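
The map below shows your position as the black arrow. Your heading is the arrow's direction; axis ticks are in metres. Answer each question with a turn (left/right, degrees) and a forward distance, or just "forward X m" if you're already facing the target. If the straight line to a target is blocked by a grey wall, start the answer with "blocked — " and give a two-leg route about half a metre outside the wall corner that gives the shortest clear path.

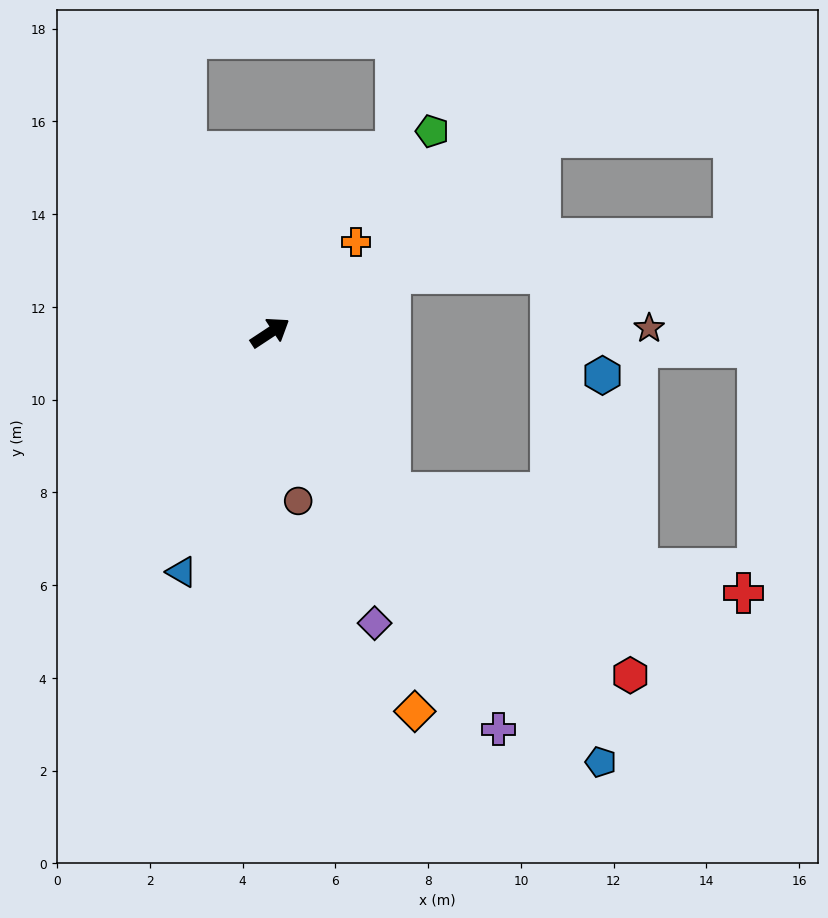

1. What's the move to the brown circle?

turn right 114°, forward 3.7 m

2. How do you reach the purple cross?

turn right 93°, forward 9.9 m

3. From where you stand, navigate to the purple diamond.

turn right 104°, forward 6.7 m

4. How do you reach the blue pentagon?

turn right 86°, forward 11.7 m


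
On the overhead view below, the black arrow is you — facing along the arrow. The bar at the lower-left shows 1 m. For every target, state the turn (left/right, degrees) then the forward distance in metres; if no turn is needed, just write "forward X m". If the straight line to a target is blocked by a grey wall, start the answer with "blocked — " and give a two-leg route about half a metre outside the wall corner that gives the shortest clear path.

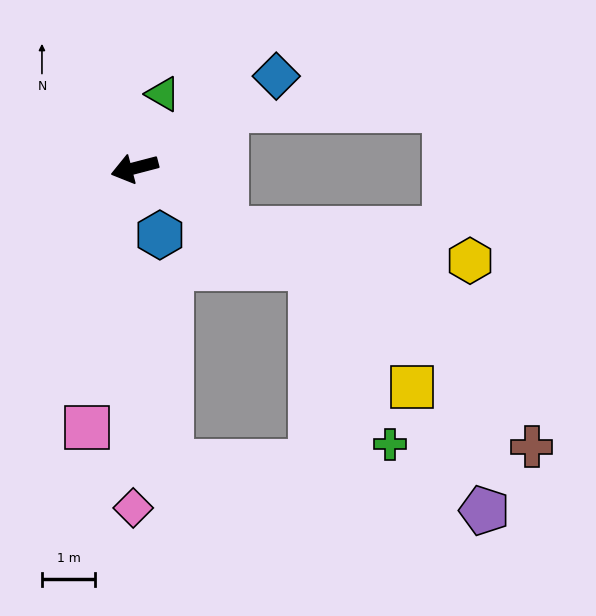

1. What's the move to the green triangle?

turn right 126°, forward 1.5 m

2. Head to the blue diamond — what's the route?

turn right 162°, forward 3.2 m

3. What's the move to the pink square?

turn left 65°, forward 4.9 m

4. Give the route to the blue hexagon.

turn left 96°, forward 1.3 m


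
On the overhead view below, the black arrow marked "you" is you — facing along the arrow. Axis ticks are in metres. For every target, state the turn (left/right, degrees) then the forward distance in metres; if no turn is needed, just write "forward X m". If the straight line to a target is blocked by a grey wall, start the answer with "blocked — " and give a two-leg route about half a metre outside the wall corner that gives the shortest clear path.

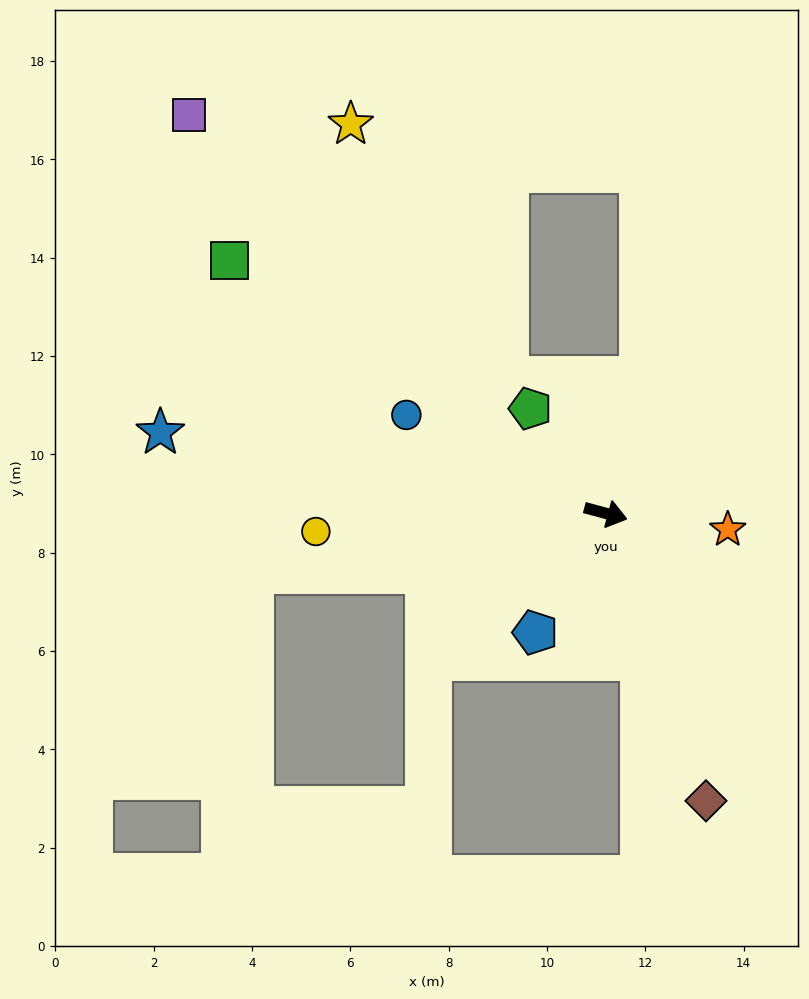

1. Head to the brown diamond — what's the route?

turn right 56°, forward 6.2 m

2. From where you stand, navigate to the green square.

turn left 161°, forward 9.2 m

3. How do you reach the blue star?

turn right 175°, forward 9.2 m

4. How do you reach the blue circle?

turn left 169°, forward 4.5 m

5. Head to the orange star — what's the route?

turn left 7°, forward 2.5 m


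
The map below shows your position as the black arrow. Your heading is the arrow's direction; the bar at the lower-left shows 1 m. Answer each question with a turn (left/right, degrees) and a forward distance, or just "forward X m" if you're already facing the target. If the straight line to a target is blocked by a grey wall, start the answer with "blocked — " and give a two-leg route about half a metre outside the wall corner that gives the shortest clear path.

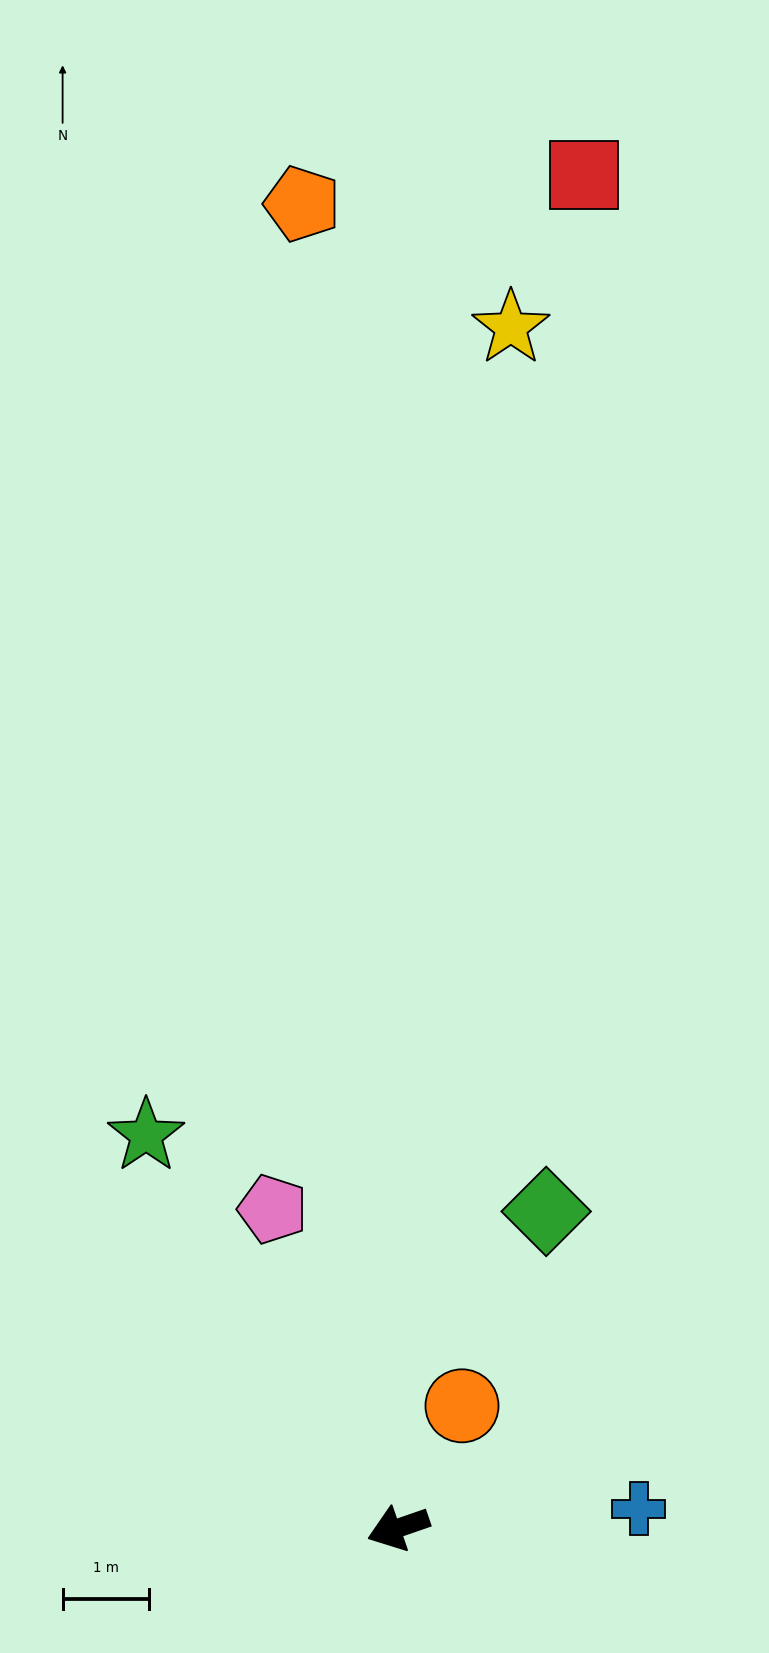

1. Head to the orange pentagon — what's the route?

turn right 105°, forward 15.4 m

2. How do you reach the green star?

turn right 76°, forward 5.4 m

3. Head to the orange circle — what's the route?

turn right 137°, forward 1.6 m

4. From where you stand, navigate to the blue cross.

turn left 165°, forward 2.8 m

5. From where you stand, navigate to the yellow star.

turn right 114°, forward 14.0 m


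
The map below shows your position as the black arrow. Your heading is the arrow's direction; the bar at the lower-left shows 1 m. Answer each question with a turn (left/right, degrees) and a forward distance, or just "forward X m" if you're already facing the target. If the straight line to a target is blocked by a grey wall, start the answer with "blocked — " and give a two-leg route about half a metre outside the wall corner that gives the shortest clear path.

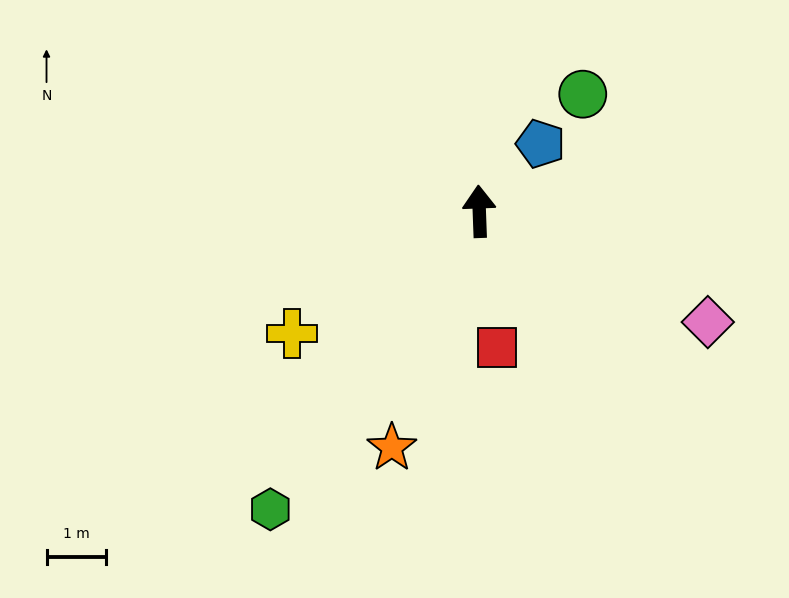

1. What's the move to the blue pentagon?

turn right 44°, forward 1.5 m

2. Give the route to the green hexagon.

turn left 143°, forward 6.2 m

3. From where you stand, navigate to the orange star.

turn left 158°, forward 4.3 m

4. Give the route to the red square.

turn right 175°, forward 2.3 m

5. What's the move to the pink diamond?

turn right 118°, forward 4.3 m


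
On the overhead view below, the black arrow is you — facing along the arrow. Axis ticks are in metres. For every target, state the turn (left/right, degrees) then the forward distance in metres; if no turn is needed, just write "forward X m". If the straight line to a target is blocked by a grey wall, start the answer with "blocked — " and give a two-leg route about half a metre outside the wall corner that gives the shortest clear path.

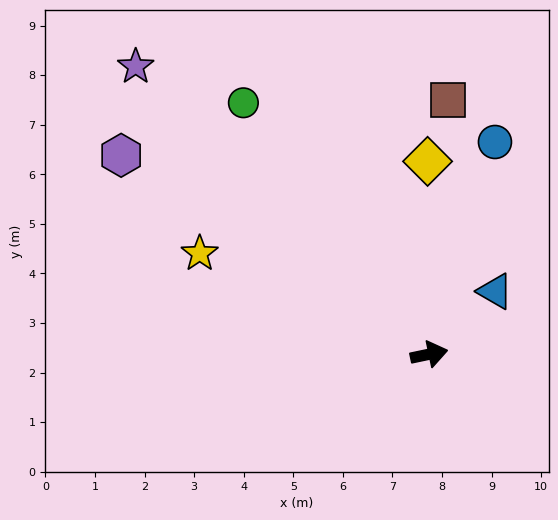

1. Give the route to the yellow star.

turn left 144°, forward 5.1 m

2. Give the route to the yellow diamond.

turn left 79°, forward 3.9 m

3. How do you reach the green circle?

turn left 115°, forward 6.3 m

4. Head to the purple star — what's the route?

turn left 124°, forward 8.3 m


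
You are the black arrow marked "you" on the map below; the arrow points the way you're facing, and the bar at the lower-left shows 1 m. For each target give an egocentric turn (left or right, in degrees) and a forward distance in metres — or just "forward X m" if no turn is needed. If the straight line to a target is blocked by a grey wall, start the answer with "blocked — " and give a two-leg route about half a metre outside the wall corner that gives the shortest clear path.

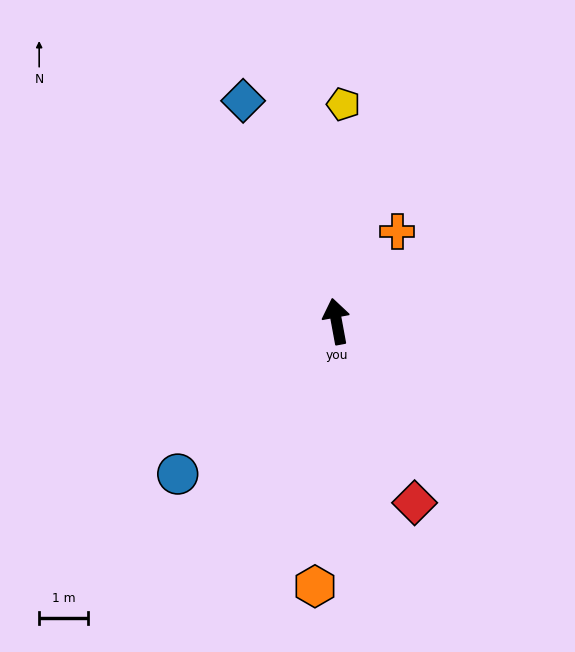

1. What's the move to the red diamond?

turn right 167°, forward 4.0 m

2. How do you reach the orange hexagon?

turn left 165°, forward 5.4 m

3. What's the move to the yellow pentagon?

turn right 12°, forward 4.4 m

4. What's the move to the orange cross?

turn right 45°, forward 2.2 m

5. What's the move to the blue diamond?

turn left 13°, forward 4.9 m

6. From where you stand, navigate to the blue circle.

turn left 123°, forward 4.5 m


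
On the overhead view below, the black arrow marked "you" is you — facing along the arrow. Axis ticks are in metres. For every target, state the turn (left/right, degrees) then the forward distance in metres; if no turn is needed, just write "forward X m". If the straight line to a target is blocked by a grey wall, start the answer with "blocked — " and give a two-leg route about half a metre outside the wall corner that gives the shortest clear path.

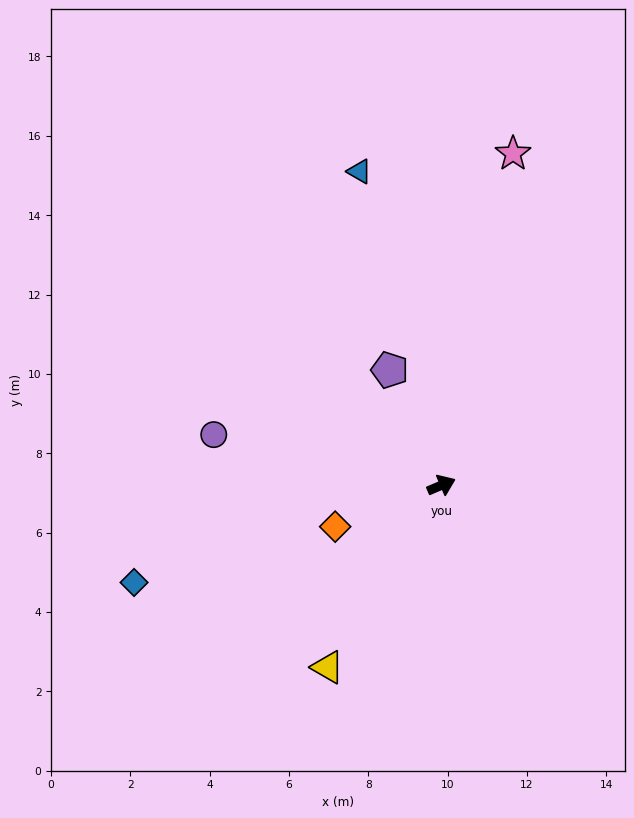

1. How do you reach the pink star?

turn left 55°, forward 8.6 m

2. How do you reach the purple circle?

turn left 144°, forward 5.9 m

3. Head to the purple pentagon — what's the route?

turn left 91°, forward 3.2 m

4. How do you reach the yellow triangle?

turn right 145°, forward 5.4 m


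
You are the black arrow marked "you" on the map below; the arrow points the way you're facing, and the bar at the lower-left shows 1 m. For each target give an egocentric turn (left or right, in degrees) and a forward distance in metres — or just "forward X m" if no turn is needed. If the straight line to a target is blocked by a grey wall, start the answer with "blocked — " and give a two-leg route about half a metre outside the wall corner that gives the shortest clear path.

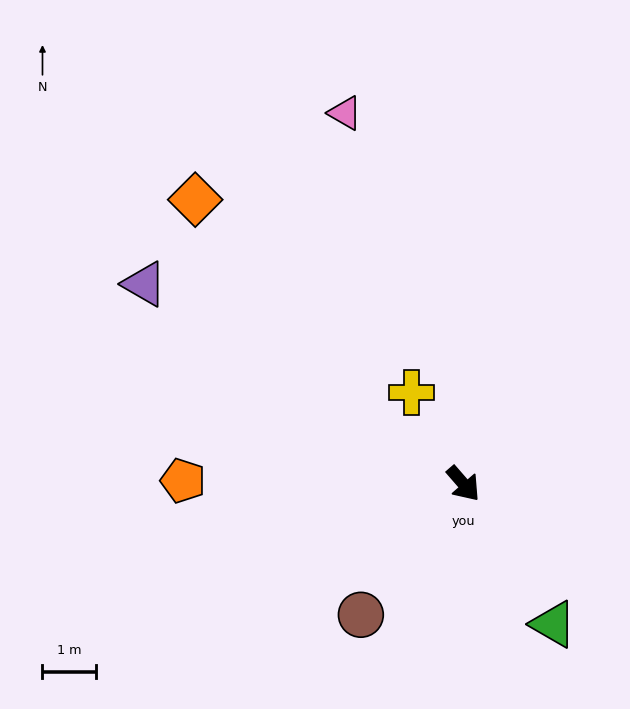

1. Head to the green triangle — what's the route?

turn right 8°, forward 3.1 m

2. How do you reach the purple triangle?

turn right 163°, forward 7.0 m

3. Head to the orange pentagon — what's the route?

turn right 132°, forward 5.2 m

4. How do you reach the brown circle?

turn right 79°, forward 3.1 m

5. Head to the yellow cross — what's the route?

turn left 169°, forward 2.0 m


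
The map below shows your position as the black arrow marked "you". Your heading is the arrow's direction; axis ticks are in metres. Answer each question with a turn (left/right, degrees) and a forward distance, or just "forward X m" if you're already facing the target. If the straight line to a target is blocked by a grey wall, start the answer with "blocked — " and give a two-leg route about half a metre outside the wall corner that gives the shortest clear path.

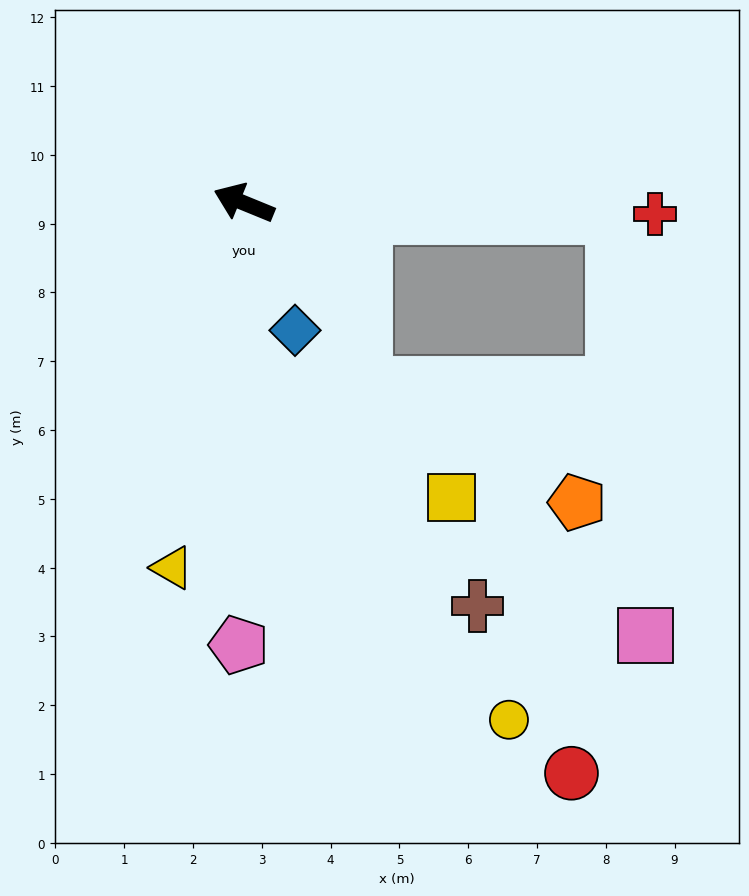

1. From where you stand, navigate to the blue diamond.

turn left 134°, forward 2.0 m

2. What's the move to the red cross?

turn right 159°, forward 6.0 m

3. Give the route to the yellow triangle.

turn left 101°, forward 5.4 m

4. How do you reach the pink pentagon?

turn left 112°, forward 6.4 m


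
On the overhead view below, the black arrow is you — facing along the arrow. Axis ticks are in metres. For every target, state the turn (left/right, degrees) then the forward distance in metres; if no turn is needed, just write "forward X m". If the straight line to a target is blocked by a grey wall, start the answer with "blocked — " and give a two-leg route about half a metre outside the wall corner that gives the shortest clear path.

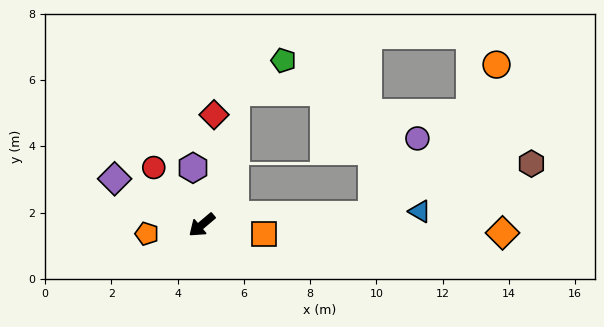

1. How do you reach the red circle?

turn right 90°, forward 2.3 m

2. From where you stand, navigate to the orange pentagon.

turn right 31°, forward 1.7 m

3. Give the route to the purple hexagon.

turn right 121°, forward 1.7 m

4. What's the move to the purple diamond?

turn right 68°, forward 3.0 m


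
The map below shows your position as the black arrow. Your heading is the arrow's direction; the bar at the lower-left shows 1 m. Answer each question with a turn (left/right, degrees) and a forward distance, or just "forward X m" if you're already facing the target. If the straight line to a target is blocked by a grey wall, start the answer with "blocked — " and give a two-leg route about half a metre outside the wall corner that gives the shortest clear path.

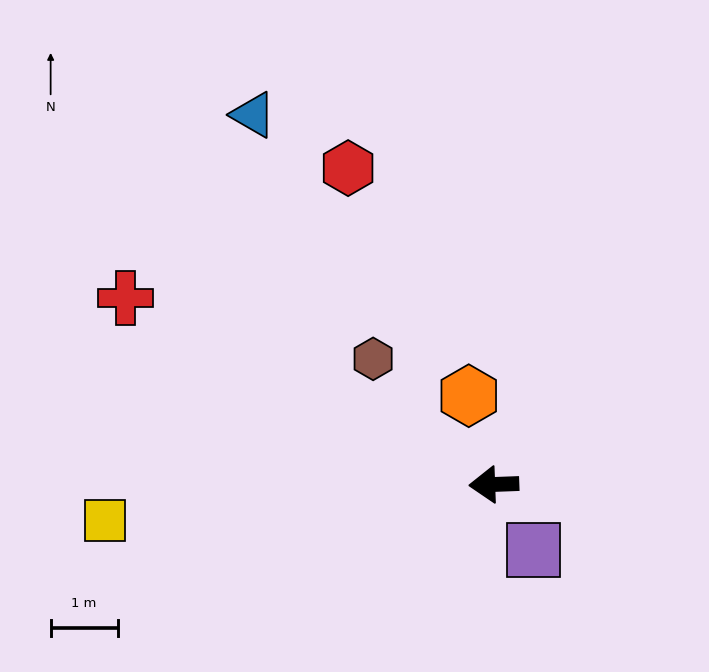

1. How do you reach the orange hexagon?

turn right 76°, forward 1.4 m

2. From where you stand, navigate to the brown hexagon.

turn right 48°, forward 2.6 m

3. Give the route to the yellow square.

turn left 3°, forward 5.8 m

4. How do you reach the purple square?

turn left 119°, forward 1.1 m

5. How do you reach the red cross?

turn right 29°, forward 6.2 m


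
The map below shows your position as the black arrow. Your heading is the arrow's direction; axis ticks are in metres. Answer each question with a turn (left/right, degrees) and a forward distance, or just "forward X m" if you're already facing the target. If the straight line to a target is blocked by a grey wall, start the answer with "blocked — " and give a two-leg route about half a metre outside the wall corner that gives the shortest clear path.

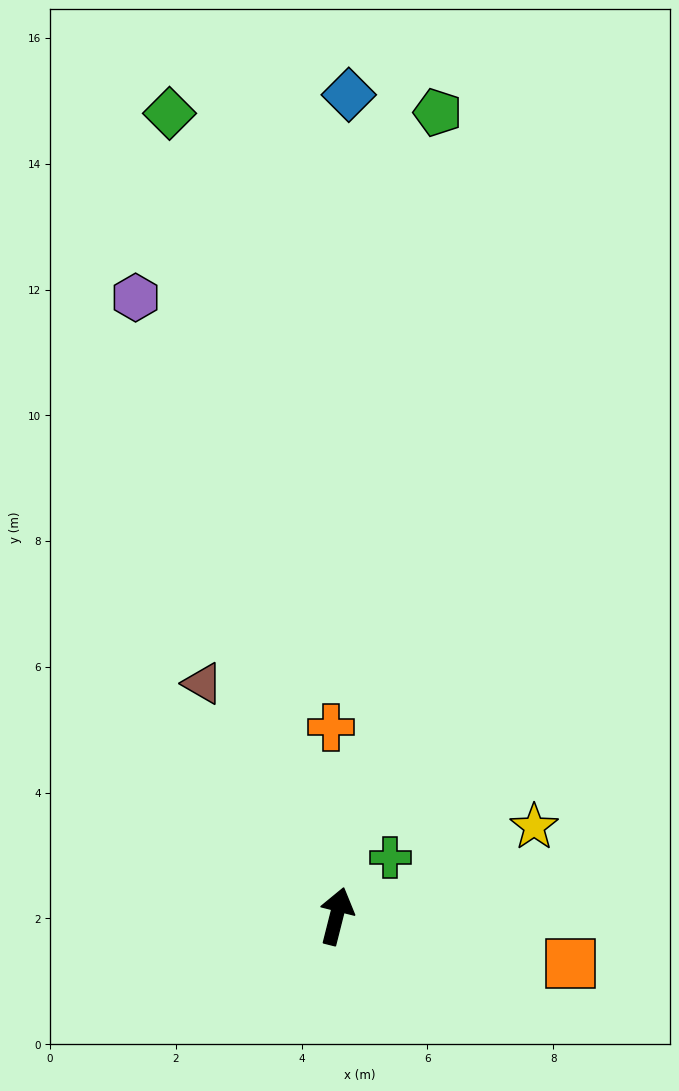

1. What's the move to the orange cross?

turn left 16°, forward 3.0 m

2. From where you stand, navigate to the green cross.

turn right 28°, forward 1.3 m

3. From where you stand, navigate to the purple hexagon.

turn left 32°, forward 10.3 m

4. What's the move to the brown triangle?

turn left 44°, forward 4.3 m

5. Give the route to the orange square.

turn right 87°, forward 3.8 m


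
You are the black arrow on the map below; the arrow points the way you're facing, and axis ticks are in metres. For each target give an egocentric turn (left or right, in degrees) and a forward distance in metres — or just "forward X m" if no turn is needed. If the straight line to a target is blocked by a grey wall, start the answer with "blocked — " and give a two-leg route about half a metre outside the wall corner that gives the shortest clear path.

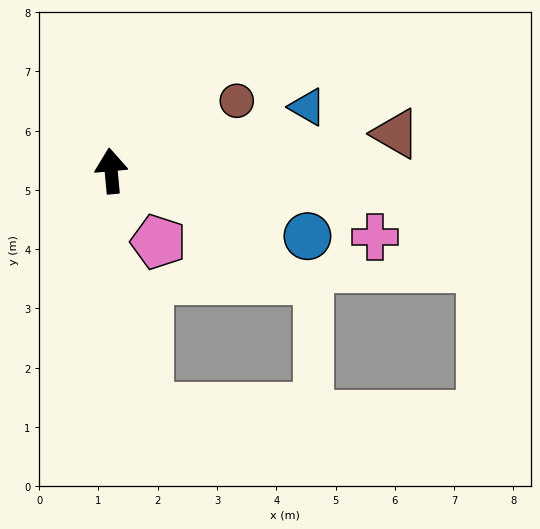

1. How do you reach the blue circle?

turn right 114°, forward 3.5 m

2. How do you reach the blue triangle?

turn right 77°, forward 3.5 m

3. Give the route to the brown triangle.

turn right 88°, forward 4.8 m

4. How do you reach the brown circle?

turn right 66°, forward 2.4 m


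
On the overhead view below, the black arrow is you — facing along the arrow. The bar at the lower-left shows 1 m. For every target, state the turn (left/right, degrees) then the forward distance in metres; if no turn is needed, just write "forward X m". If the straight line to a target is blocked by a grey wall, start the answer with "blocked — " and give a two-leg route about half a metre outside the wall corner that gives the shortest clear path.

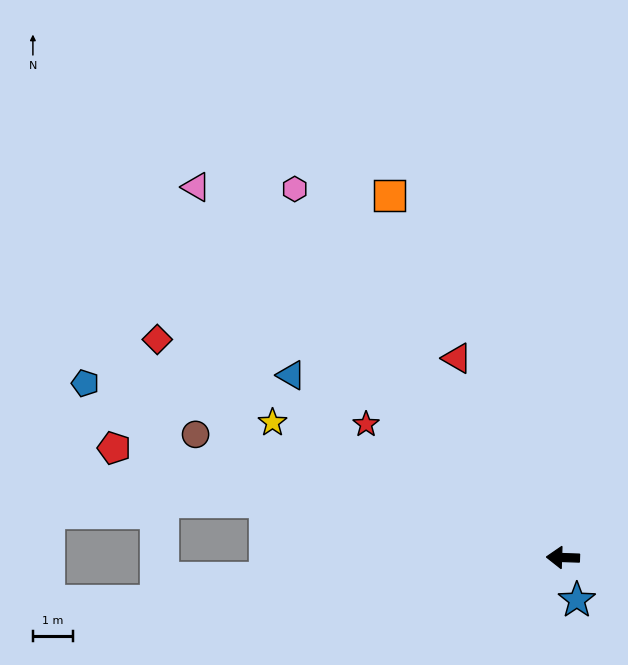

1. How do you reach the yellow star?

turn right 23°, forward 8.0 m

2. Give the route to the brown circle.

turn right 17°, forward 9.7 m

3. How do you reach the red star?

turn right 32°, forward 6.0 m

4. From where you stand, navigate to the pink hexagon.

turn right 52°, forward 11.4 m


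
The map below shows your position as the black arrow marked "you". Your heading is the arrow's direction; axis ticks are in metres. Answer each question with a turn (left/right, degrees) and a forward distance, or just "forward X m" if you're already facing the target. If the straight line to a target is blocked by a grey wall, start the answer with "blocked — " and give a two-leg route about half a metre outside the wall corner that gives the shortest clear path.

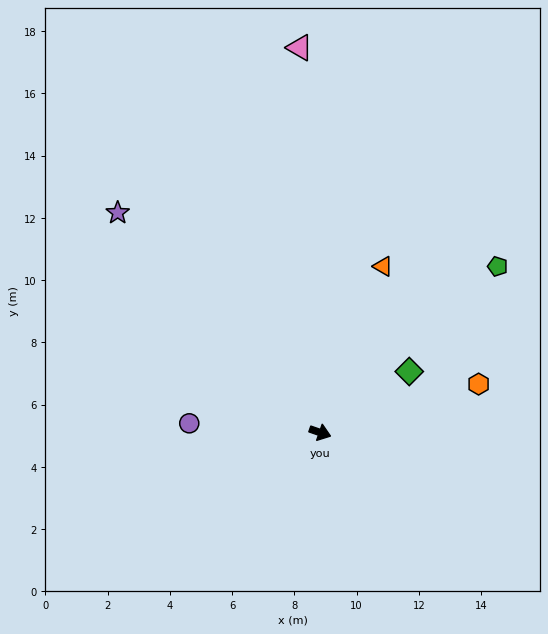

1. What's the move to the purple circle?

turn right 165°, forward 4.2 m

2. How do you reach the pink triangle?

turn left 112°, forward 12.4 m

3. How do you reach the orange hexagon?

turn left 36°, forward 5.3 m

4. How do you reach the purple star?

turn left 152°, forward 9.6 m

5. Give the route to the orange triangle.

turn left 88°, forward 5.7 m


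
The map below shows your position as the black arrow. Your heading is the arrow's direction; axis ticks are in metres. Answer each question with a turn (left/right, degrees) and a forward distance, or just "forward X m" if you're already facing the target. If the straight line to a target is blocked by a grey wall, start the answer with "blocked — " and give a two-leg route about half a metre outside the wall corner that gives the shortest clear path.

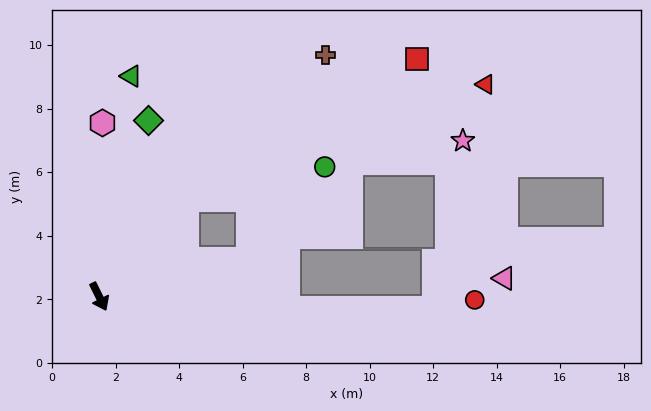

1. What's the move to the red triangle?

blocked — turn left 112°, forward 4.1 m, then turn right 27°, forward 10.1 m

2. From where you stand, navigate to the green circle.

blocked — turn left 112°, forward 4.1 m, then turn right 35°, forward 4.5 m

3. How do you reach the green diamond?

turn left 138°, forward 5.8 m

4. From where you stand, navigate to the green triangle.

turn left 145°, forward 7.0 m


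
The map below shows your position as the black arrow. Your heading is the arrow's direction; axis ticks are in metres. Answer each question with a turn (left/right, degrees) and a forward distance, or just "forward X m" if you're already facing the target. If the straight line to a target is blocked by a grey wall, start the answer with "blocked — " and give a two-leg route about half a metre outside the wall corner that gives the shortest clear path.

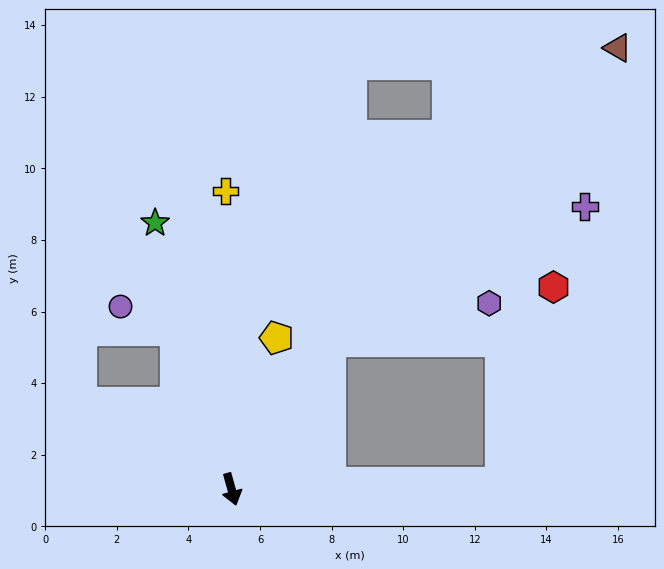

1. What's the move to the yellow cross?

turn left 166°, forward 8.3 m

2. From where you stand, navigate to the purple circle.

blocked — turn right 176°, forward 4.7 m, then turn left 46°, forward 1.7 m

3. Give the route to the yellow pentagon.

turn left 148°, forward 4.4 m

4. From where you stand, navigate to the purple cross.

blocked — turn left 131°, forward 5.0 m, then turn right 29°, forward 8.0 m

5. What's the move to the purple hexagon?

blocked — turn left 131°, forward 5.0 m, then turn right 43°, forward 4.6 m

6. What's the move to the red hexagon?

blocked — turn left 76°, forward 7.5 m, then turn left 73°, forward 5.6 m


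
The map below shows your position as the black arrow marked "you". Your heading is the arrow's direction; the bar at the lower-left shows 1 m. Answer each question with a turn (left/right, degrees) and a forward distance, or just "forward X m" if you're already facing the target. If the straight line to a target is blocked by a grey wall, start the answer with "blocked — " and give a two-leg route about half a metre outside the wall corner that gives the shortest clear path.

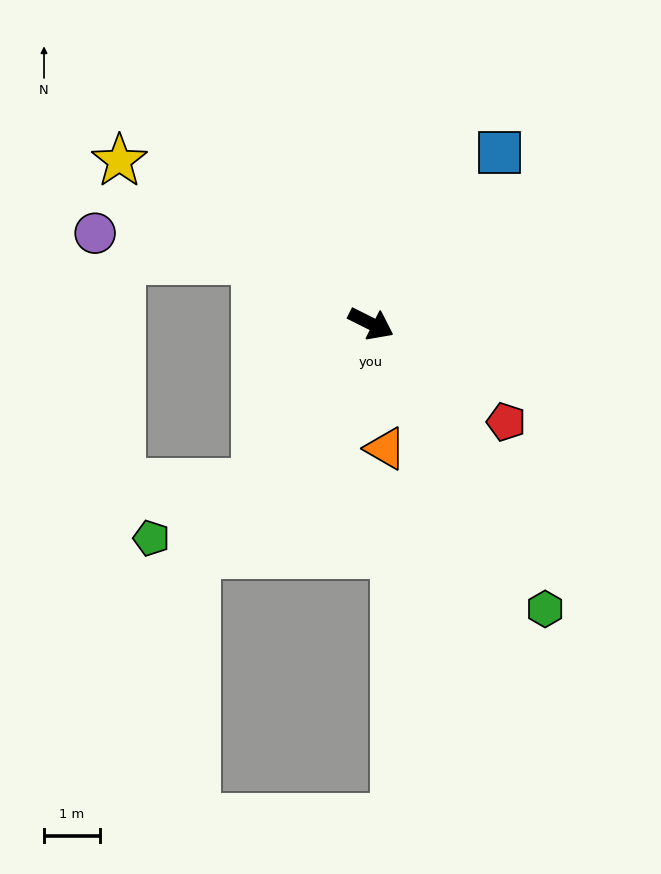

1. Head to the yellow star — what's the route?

turn left 174°, forward 5.3 m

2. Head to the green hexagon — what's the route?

turn right 32°, forward 6.0 m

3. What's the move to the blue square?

turn left 80°, forward 3.8 m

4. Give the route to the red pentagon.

turn right 9°, forward 3.0 m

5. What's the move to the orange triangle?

turn right 57°, forward 2.2 m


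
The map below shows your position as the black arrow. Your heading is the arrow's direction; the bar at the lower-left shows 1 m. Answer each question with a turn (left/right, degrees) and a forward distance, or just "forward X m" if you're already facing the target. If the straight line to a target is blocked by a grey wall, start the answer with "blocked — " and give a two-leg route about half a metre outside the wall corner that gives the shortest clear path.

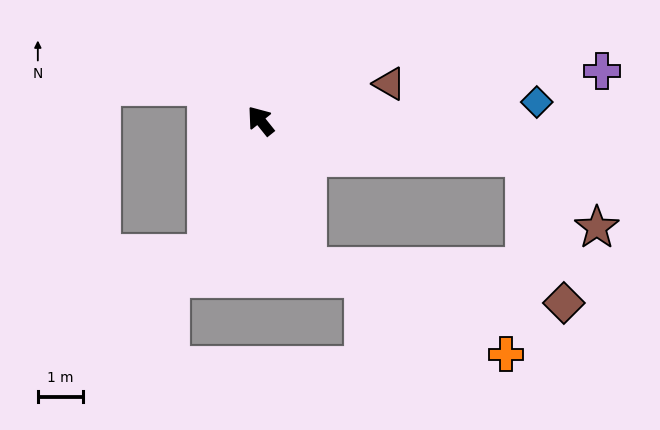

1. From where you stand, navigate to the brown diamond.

blocked — turn left 160°, forward 3.4 m, then turn left 63°, forward 5.8 m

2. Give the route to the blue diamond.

turn right 125°, forward 6.2 m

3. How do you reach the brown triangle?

turn right 113°, forward 3.0 m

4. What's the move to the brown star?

blocked — turn right 137°, forward 5.9 m, then turn right 35°, forward 2.3 m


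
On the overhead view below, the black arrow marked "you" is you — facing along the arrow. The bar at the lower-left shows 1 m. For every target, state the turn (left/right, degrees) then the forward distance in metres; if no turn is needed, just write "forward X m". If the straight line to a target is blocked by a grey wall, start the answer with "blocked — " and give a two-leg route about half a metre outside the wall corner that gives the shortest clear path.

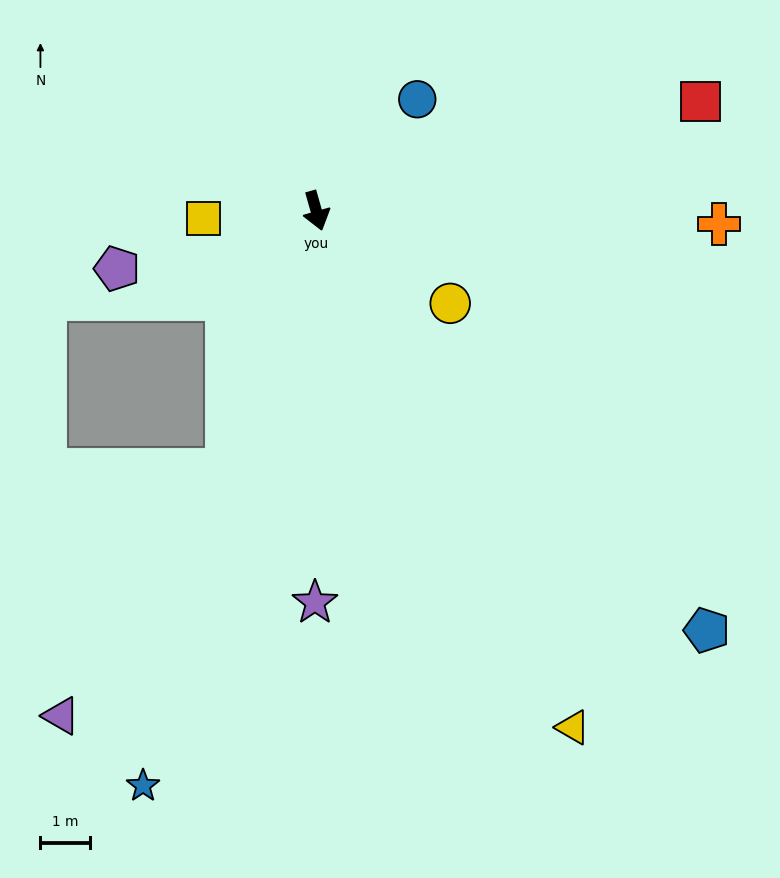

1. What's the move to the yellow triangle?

turn left 11°, forward 11.7 m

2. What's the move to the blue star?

turn right 33°, forward 12.2 m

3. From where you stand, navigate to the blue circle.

turn left 122°, forward 3.1 m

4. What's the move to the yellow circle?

turn left 40°, forward 3.3 m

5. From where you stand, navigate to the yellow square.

turn right 102°, forward 2.3 m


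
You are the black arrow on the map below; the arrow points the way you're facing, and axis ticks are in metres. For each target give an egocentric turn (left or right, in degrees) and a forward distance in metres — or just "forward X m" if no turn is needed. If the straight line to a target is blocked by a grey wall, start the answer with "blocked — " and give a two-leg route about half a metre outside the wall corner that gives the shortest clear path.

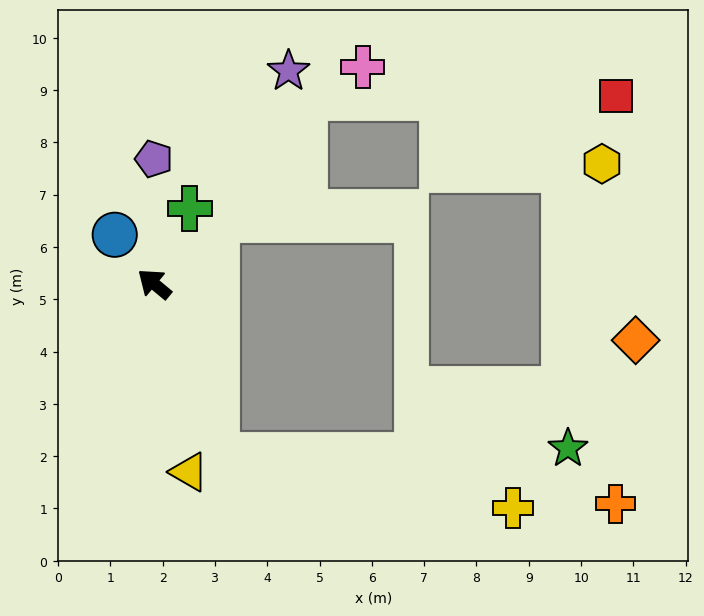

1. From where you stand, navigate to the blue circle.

turn right 11°, forward 1.2 m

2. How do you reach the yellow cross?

blocked — turn left 150°, forward 3.5 m, then turn left 59°, forward 5.7 m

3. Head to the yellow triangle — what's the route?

turn left 140°, forward 3.7 m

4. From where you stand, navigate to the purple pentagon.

turn right 50°, forward 2.4 m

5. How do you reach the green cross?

turn right 76°, forward 1.6 m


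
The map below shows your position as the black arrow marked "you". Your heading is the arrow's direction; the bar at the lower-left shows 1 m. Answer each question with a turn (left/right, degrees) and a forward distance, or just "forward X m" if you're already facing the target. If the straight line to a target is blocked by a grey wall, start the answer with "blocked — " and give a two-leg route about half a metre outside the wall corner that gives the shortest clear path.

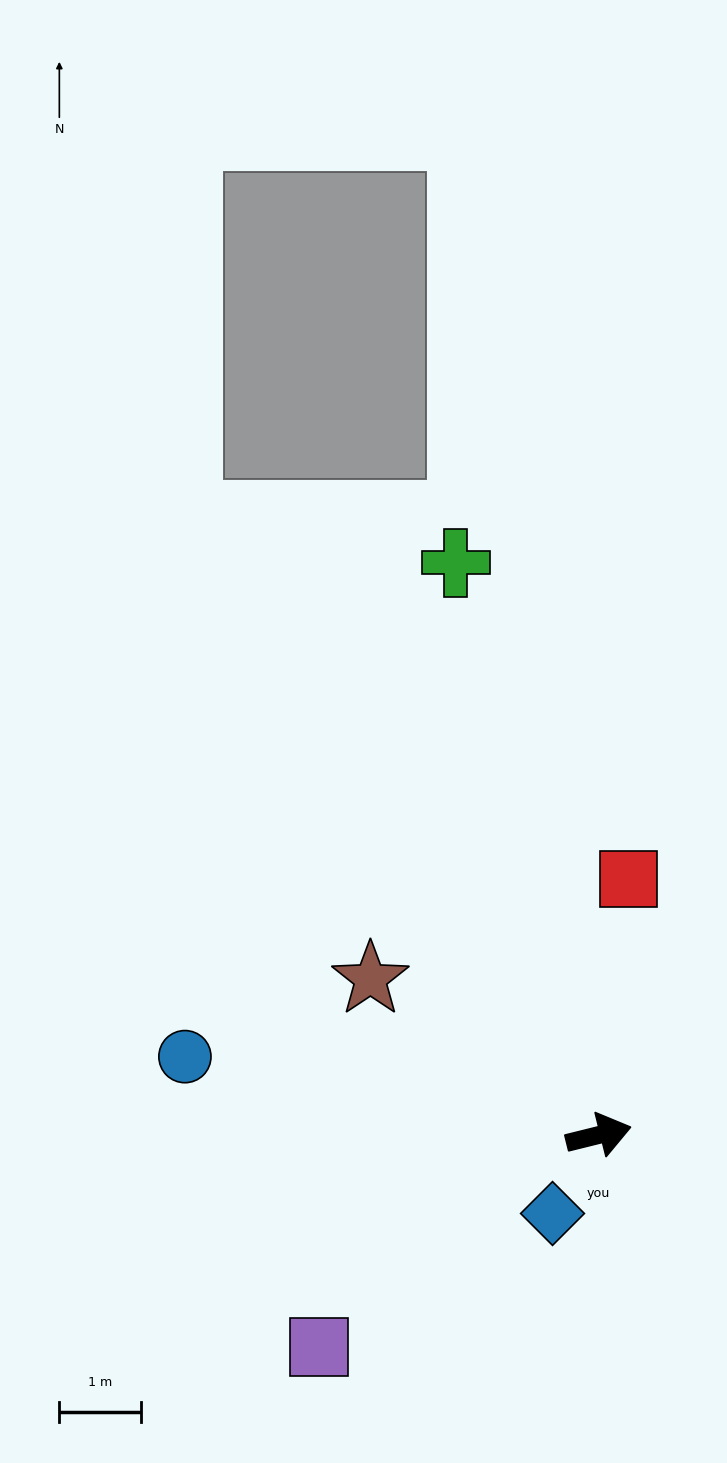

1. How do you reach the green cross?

turn left 90°, forward 7.2 m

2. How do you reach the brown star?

turn left 132°, forward 3.4 m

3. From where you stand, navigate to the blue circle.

turn left 155°, forward 5.1 m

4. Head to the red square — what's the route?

turn left 69°, forward 3.1 m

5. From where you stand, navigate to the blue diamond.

turn right 134°, forward 1.1 m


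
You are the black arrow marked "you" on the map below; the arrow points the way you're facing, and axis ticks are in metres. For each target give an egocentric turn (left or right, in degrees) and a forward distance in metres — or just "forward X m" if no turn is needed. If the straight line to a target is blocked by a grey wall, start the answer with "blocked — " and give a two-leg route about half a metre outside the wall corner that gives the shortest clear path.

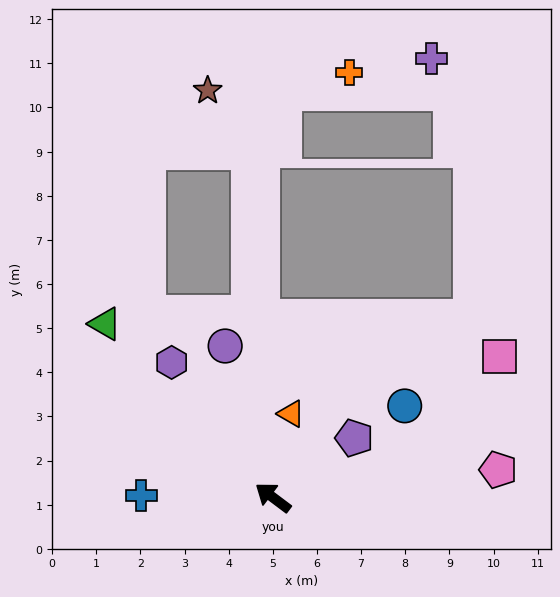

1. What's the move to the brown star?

blocked — turn right 49°, forward 7.9 m, then turn left 31°, forward 1.7 m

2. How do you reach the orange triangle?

turn right 65°, forward 1.9 m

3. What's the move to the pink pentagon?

turn right 136°, forward 5.1 m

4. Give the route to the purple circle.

turn right 36°, forward 3.6 m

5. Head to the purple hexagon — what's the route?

turn right 16°, forward 3.8 m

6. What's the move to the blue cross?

turn left 36°, forward 3.0 m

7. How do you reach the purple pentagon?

turn right 107°, forward 2.3 m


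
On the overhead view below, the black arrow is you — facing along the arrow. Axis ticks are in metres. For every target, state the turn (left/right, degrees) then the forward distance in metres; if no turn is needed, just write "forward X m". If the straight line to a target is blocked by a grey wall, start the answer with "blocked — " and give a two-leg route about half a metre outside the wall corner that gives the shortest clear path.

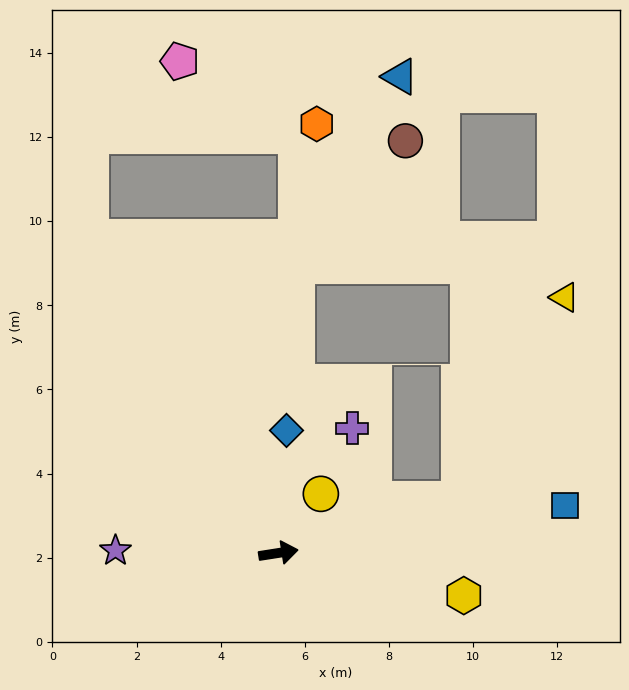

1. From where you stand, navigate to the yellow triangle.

blocked — turn left 8°, forward 4.5 m, then turn left 45°, forward 5.4 m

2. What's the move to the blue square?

forward 6.9 m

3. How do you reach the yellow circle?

turn left 45°, forward 1.7 m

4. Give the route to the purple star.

turn left 170°, forward 3.9 m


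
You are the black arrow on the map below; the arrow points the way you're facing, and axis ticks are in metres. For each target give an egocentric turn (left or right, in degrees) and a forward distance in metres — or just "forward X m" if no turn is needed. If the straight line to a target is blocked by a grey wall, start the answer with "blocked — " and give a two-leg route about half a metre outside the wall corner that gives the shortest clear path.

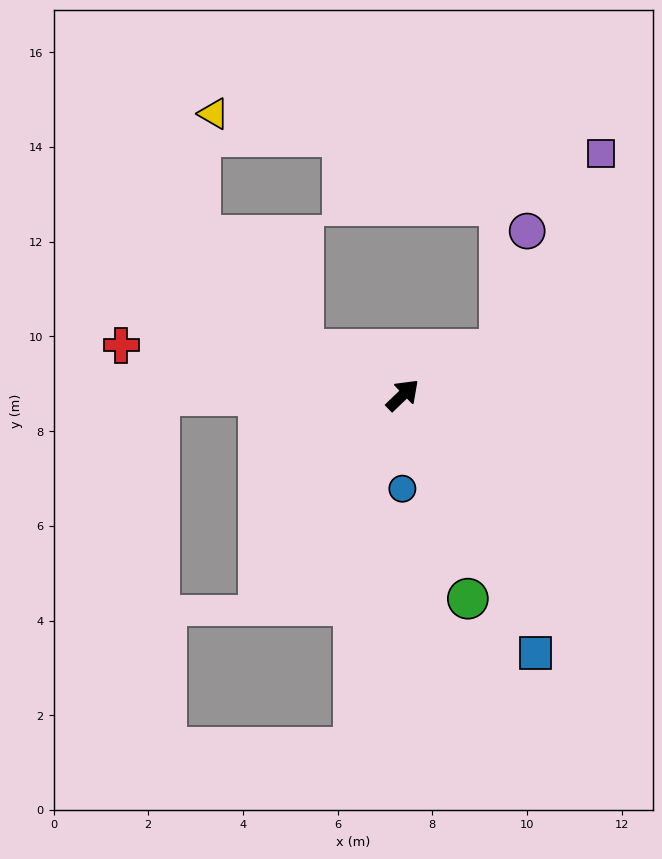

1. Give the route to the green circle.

turn right 116°, forward 4.5 m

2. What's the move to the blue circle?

turn right 134°, forward 2.0 m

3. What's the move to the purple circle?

blocked — turn right 19°, forward 2.3 m, then turn left 52°, forward 2.6 m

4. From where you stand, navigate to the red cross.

turn left 126°, forward 6.0 m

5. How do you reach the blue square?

turn right 107°, forward 6.1 m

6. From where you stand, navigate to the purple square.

blocked — turn right 19°, forward 2.3 m, then turn left 38°, forward 4.7 m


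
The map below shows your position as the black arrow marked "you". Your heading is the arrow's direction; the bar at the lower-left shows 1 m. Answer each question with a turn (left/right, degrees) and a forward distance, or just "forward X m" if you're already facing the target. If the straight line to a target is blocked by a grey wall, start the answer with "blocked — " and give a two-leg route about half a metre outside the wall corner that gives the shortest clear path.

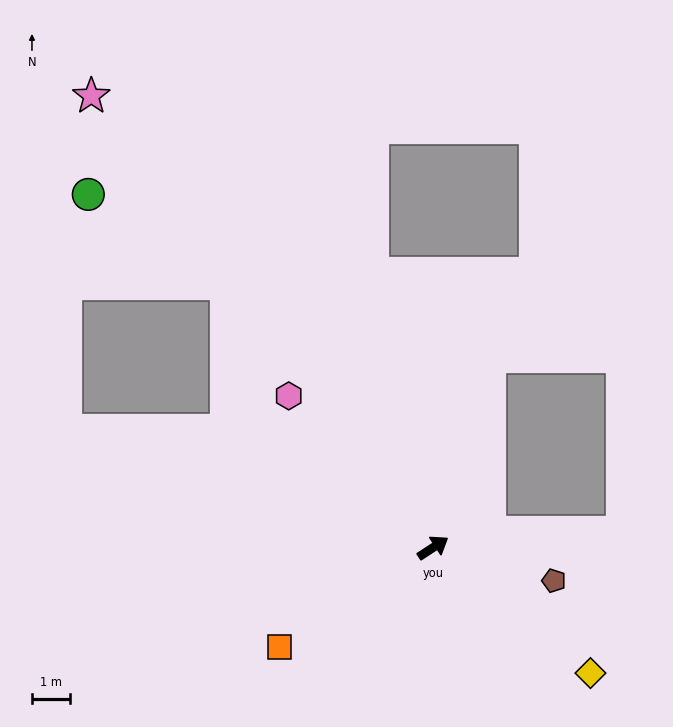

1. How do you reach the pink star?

turn left 94°, forward 14.9 m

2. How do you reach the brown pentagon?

turn right 48°, forward 3.3 m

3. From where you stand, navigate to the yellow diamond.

turn right 72°, forward 5.3 m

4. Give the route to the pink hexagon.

turn left 100°, forward 5.5 m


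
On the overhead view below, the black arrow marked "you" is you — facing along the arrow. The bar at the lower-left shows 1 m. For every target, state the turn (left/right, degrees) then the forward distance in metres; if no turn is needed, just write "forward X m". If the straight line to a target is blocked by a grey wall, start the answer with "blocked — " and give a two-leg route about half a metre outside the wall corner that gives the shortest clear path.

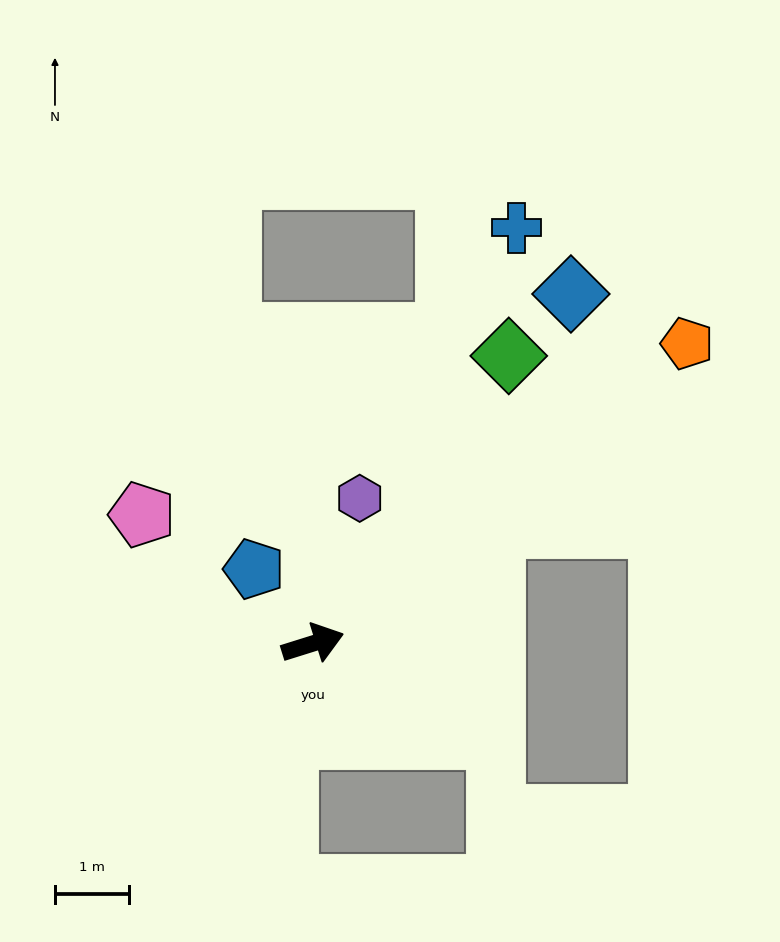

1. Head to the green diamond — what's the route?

turn left 38°, forward 4.7 m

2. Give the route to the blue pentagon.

turn left 111°, forward 1.3 m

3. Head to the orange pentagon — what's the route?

turn left 21°, forward 6.5 m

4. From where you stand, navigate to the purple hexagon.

turn left 55°, forward 2.1 m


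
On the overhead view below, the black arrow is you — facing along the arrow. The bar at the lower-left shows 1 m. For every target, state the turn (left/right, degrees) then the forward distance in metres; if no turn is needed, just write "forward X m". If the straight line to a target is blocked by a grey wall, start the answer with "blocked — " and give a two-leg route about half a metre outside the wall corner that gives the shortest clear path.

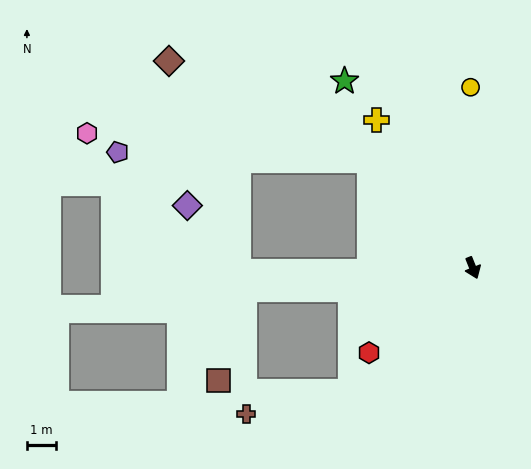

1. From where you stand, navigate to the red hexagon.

turn right 73°, forward 4.6 m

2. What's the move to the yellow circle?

turn left 159°, forward 6.2 m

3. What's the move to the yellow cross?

turn right 169°, forward 6.0 m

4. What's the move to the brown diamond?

blocked — turn right 158°, forward 5.1 m, then turn left 20°, forward 7.6 m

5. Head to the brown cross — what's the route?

blocked — turn right 106°, forward 7.8 m, then turn left 85°, forward 4.2 m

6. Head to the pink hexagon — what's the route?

blocked — turn right 158°, forward 5.1 m, then turn left 41°, forward 9.7 m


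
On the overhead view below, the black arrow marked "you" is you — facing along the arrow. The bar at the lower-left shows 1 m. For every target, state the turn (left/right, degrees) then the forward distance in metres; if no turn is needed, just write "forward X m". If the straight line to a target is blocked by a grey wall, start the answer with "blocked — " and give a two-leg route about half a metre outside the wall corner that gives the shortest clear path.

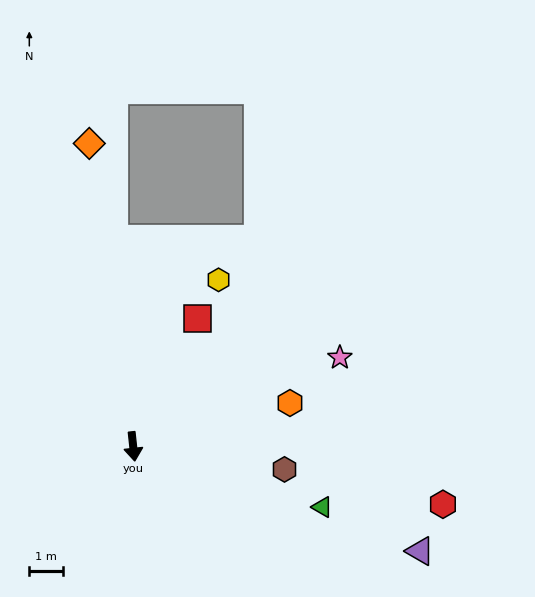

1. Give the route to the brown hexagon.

turn left 75°, forward 4.6 m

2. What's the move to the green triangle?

turn left 66°, forward 5.9 m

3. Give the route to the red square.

turn left 147°, forward 4.3 m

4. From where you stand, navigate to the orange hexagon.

turn left 99°, forward 4.8 m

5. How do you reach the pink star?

turn left 107°, forward 6.7 m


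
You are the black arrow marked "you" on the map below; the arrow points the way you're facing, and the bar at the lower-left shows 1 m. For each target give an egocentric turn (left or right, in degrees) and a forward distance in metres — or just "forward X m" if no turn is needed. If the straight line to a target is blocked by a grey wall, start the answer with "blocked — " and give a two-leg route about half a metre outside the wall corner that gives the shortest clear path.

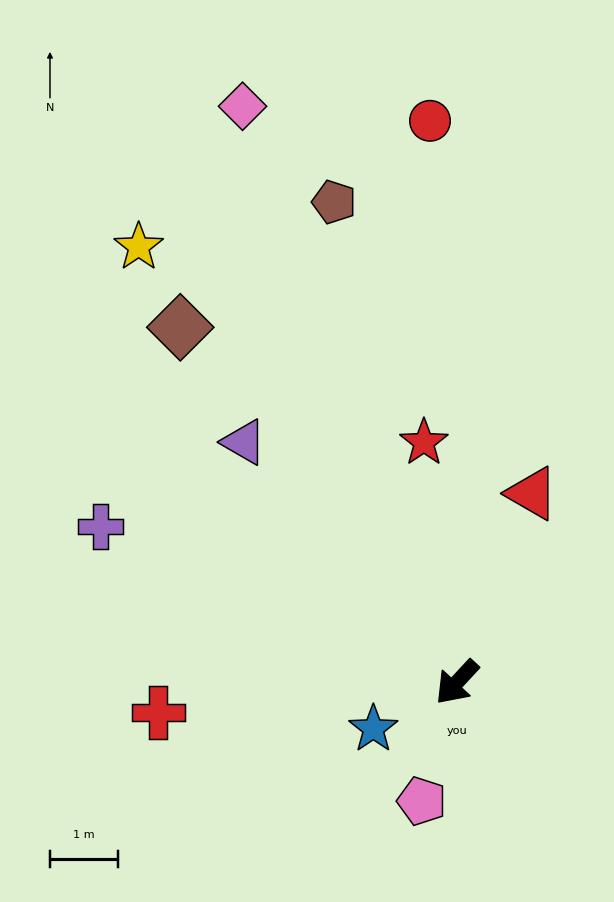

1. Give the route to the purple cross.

turn right 71°, forward 5.7 m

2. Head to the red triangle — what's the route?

turn right 159°, forward 3.0 m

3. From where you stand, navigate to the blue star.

turn right 18°, forward 1.4 m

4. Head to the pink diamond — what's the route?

turn right 117°, forward 9.0 m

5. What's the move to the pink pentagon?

turn left 26°, forward 1.8 m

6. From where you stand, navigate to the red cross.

turn right 41°, forward 4.4 m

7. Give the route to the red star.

turn right 129°, forward 3.5 m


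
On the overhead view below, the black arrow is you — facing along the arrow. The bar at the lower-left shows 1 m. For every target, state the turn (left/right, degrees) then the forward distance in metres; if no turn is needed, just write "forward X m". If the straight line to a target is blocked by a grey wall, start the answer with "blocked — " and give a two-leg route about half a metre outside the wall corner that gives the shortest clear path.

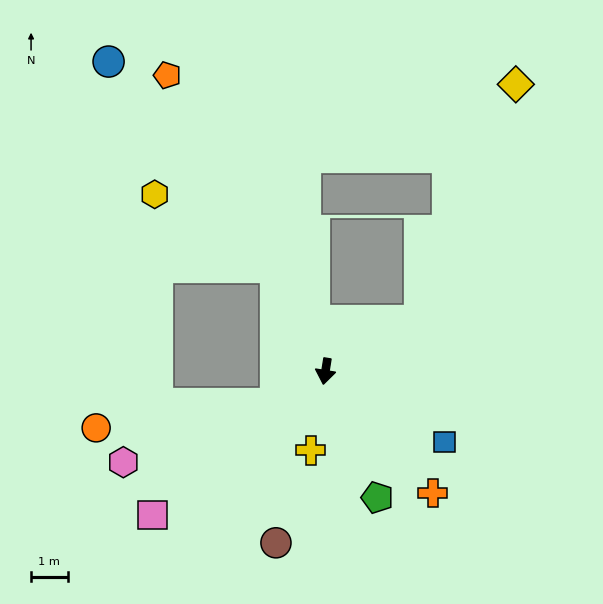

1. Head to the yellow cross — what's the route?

forward 2.2 m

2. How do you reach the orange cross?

turn left 50°, forward 4.4 m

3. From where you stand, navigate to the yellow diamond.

blocked — turn left 127°, forward 2.9 m, then turn left 40°, forward 7.0 m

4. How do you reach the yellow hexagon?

blocked — turn right 145°, forward 3.1 m, then turn left 33°, forward 3.9 m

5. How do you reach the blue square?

turn left 68°, forward 3.8 m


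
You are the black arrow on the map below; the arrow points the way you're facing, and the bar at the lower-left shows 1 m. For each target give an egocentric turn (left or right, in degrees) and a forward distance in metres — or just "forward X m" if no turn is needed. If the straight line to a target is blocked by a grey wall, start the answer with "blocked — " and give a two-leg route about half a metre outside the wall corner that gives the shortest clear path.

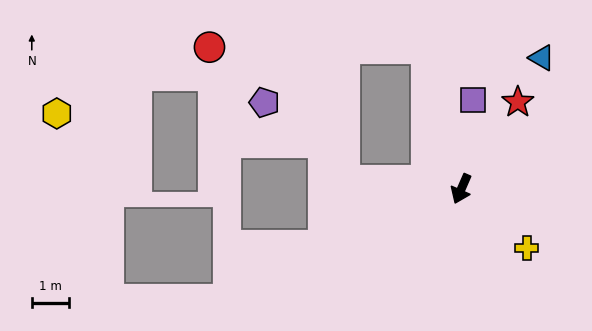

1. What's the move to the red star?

turn left 170°, forward 2.8 m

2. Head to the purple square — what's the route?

turn right 164°, forward 2.4 m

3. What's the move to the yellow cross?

turn left 71°, forward 2.4 m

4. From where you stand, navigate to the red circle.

blocked — turn right 143°, forward 3.9 m, then turn left 76°, forward 5.9 m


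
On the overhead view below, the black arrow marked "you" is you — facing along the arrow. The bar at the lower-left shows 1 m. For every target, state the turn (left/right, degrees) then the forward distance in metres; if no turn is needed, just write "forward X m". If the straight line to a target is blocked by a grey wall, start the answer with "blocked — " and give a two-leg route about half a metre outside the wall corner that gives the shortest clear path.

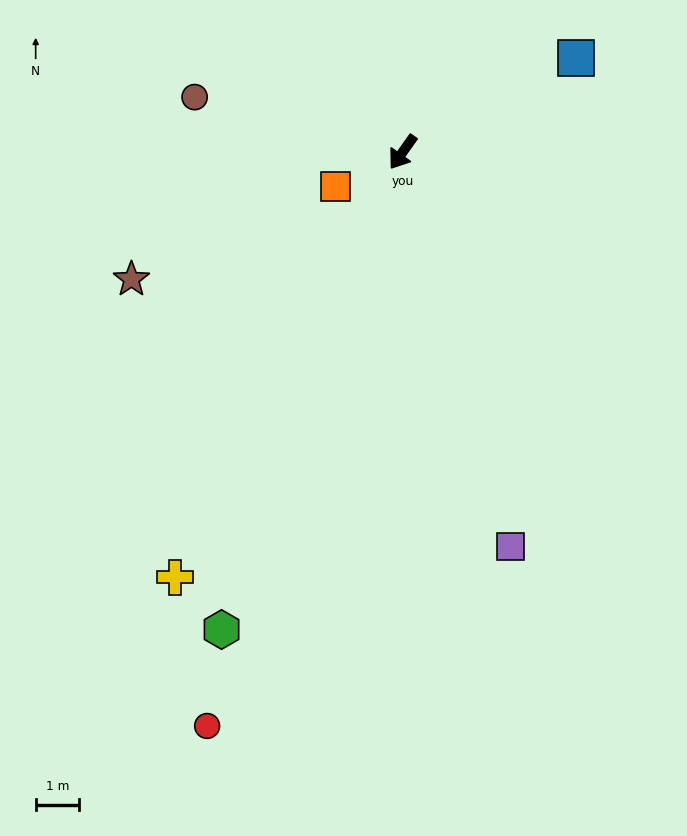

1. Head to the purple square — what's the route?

turn left 51°, forward 9.5 m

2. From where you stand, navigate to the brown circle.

turn right 70°, forward 5.0 m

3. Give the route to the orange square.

turn right 28°, forward 1.7 m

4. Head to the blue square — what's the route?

turn left 154°, forward 4.6 m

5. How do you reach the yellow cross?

turn left 7°, forward 11.2 m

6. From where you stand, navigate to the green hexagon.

turn left 15°, forward 11.8 m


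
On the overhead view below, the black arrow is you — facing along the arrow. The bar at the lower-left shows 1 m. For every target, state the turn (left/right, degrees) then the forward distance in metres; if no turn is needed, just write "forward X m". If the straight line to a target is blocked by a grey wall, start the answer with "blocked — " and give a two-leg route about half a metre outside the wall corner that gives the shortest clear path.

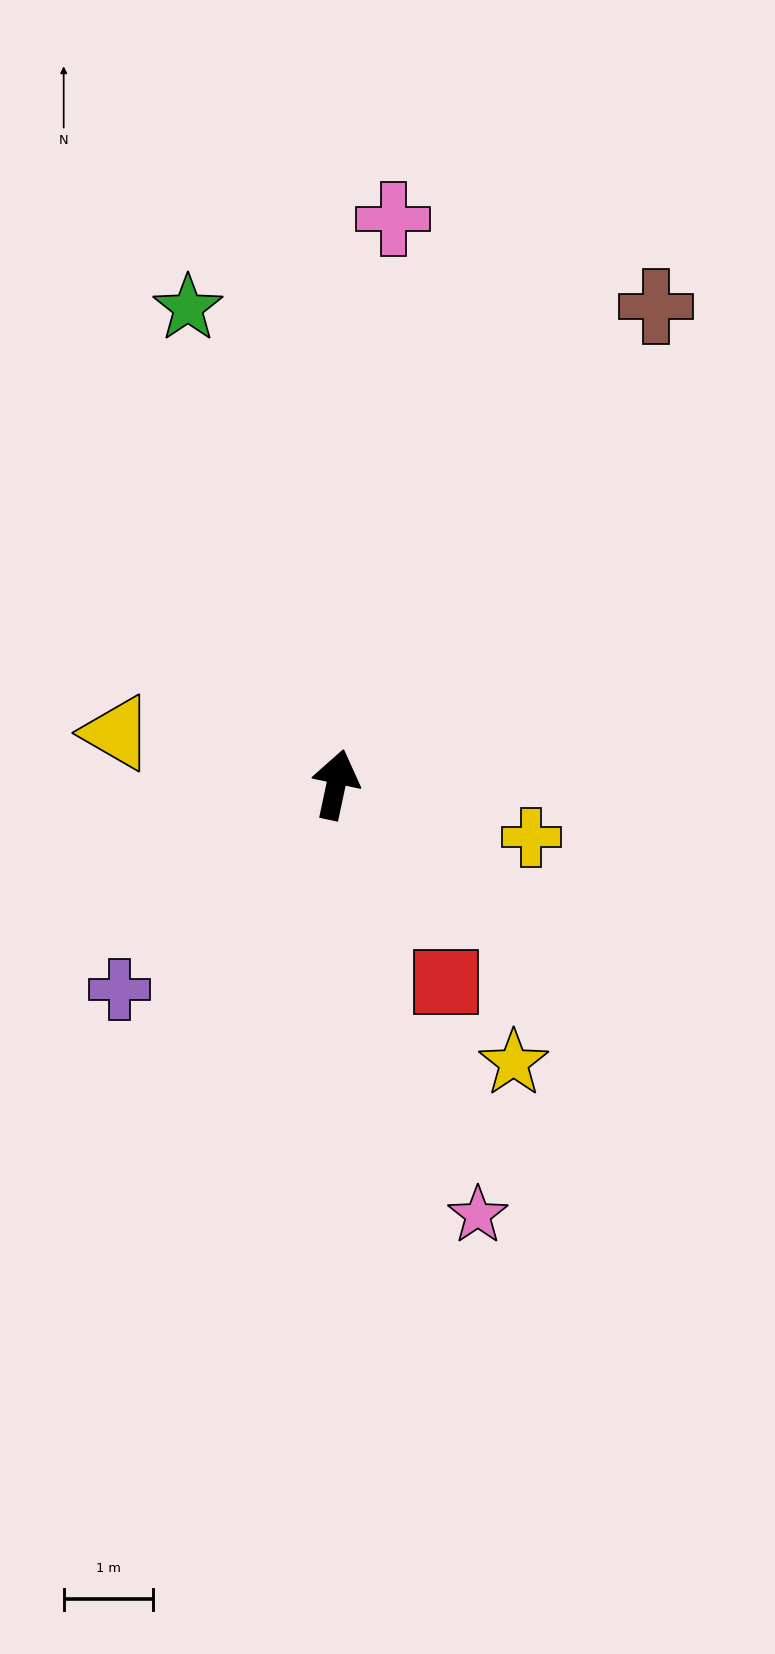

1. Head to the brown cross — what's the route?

turn right 22°, forward 6.5 m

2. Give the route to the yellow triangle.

turn left 89°, forward 2.5 m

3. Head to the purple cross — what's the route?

turn left 145°, forward 3.4 m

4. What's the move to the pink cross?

turn left 6°, forward 6.4 m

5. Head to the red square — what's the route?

turn right 139°, forward 2.5 m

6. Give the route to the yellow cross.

turn right 93°, forward 2.3 m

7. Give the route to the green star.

turn left 29°, forward 5.6 m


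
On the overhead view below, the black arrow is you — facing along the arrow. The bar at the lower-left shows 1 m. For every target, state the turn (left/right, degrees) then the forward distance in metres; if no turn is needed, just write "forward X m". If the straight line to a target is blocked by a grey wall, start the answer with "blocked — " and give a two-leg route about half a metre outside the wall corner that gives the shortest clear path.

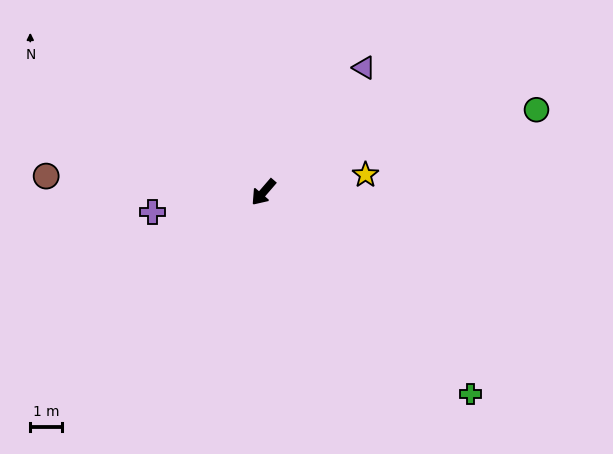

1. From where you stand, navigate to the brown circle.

turn right 53°, forward 6.8 m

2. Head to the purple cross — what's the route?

turn right 39°, forward 3.5 m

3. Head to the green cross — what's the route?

turn left 87°, forward 9.0 m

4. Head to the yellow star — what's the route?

turn left 140°, forward 3.2 m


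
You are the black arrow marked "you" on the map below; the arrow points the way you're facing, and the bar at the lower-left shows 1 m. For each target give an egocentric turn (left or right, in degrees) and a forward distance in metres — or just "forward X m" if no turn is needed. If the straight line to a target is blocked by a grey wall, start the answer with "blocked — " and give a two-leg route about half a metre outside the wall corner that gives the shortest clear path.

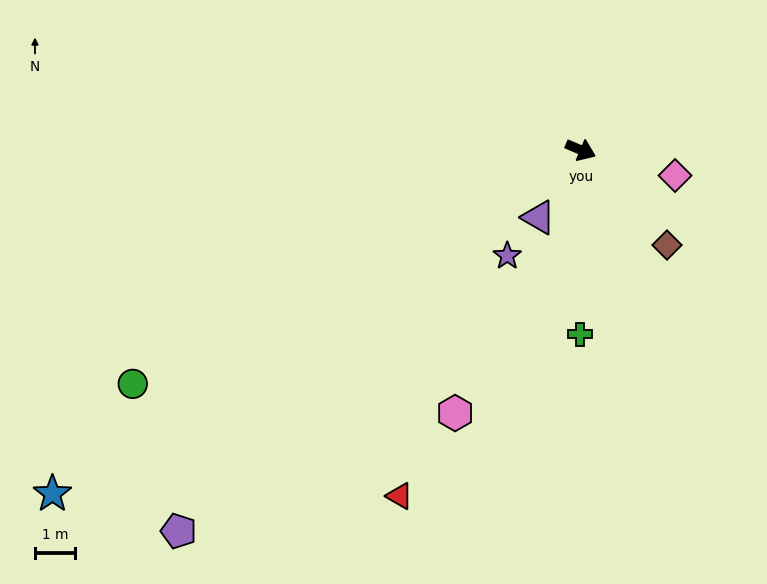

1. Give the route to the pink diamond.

turn left 8°, forward 2.4 m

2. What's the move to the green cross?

turn right 67°, forward 4.6 m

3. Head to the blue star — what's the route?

turn right 124°, forward 15.7 m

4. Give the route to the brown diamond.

turn right 25°, forward 3.2 m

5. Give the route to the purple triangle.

turn right 99°, forward 2.0 m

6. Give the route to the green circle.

turn right 130°, forward 12.6 m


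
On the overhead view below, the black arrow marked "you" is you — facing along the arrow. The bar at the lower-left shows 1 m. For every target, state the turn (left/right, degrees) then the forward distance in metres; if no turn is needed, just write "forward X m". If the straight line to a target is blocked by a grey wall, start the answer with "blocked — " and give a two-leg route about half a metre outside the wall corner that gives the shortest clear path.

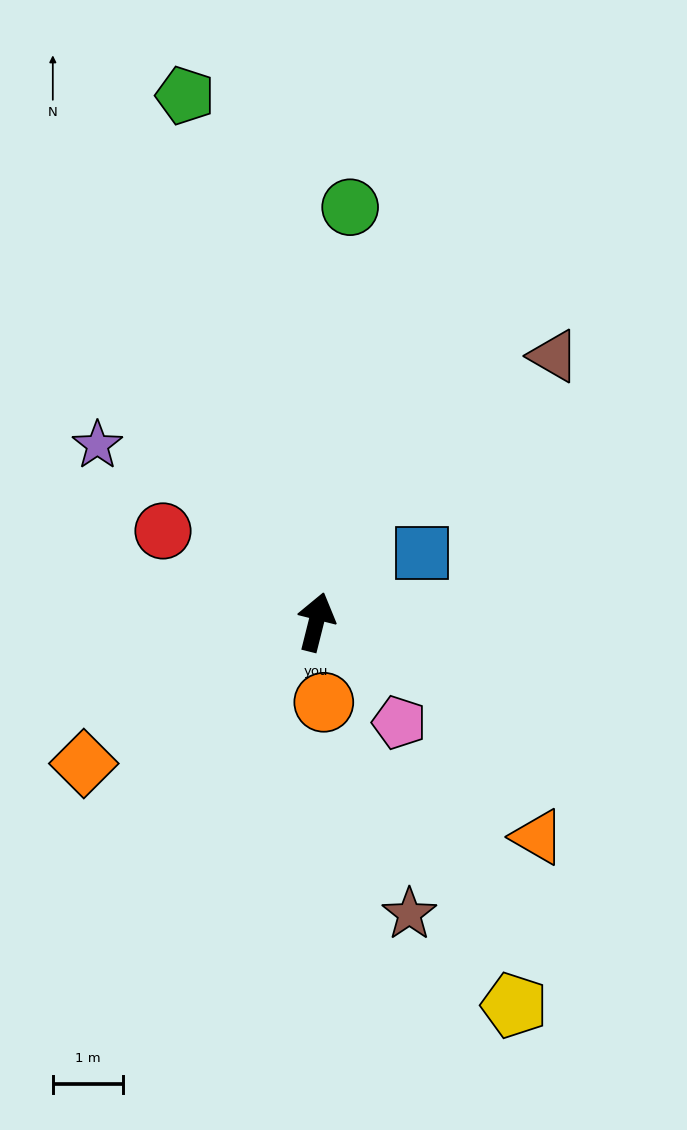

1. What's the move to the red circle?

turn left 73°, forward 2.5 m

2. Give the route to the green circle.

turn left 9°, forward 5.9 m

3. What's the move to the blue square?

turn right 43°, forward 1.8 m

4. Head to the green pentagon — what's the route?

turn left 28°, forward 7.7 m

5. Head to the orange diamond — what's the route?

turn left 135°, forward 3.9 m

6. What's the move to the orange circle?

turn right 161°, forward 1.1 m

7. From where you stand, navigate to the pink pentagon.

turn right 126°, forward 1.9 m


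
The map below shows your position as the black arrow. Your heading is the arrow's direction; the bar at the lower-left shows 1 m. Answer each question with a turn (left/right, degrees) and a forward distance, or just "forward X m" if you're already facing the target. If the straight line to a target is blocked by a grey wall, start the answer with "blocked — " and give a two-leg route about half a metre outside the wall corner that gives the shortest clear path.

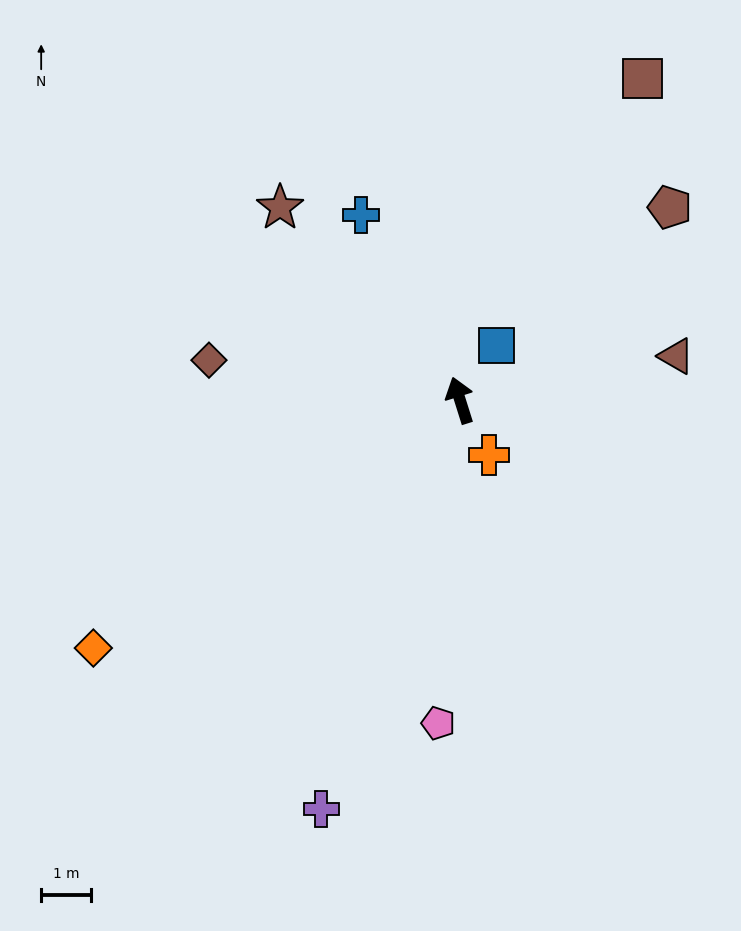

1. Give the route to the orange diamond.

turn left 107°, forward 8.8 m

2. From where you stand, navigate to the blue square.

turn right 51°, forward 1.3 m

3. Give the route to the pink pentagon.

turn left 159°, forward 6.4 m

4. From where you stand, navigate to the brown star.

turn left 26°, forward 5.2 m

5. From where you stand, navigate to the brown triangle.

turn right 96°, forward 4.4 m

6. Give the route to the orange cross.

turn right 170°, forward 1.2 m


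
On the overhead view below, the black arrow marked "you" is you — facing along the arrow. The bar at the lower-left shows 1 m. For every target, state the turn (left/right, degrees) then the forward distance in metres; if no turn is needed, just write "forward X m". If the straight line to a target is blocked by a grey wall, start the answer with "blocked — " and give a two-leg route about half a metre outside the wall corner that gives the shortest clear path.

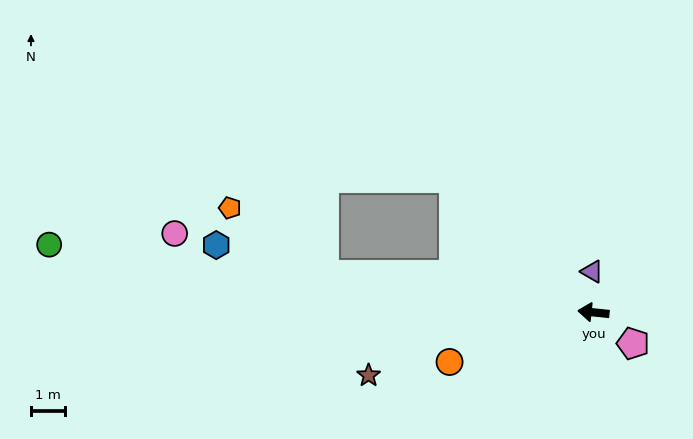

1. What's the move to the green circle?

forward 16.2 m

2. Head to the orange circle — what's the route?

turn left 25°, forward 4.5 m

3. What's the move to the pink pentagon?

turn left 148°, forward 1.5 m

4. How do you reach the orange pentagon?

blocked — turn right 2°, forward 8.0 m, then turn right 27°, forward 3.4 m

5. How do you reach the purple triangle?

turn right 82°, forward 1.2 m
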